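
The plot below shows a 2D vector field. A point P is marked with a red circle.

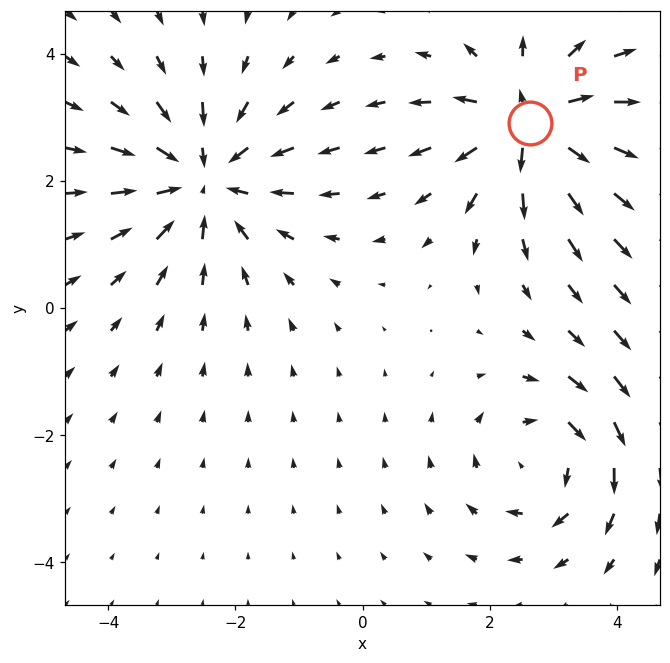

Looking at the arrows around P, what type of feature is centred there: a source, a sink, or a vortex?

source

At P (2.6, 2.9) the arrows spread outward. Divergence about +5, curl ≈0 — positive divergence with near-zero curl is a source.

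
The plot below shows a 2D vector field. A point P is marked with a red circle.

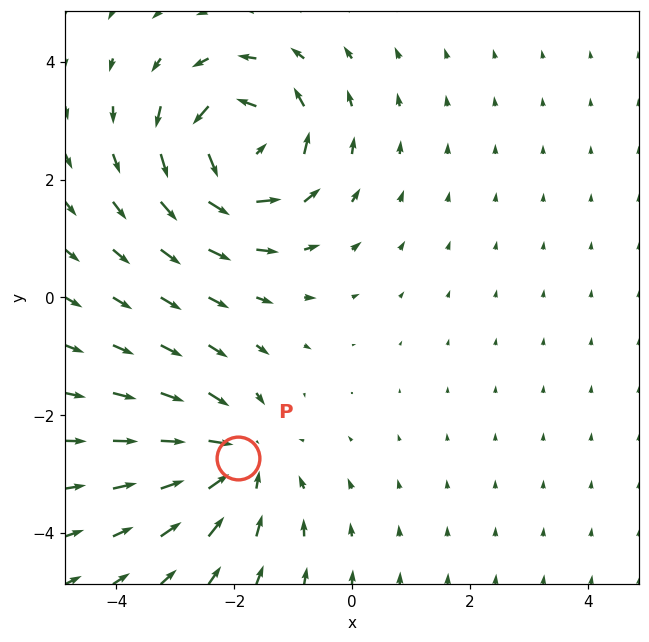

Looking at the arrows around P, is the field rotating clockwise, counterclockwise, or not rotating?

not rotating

Near P at (-1.9, -2.7) the arrows show no circulation. The curl there is ≈0.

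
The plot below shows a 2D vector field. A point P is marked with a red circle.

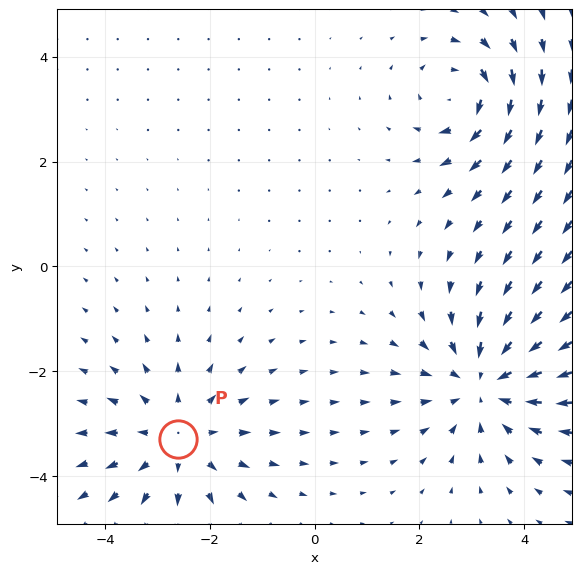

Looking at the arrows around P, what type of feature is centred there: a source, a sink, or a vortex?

At P (-2.6, -3.3) the arrows spread outward. Divergence about +3, curl ≈0 — positive divergence with near-zero curl is a source.

source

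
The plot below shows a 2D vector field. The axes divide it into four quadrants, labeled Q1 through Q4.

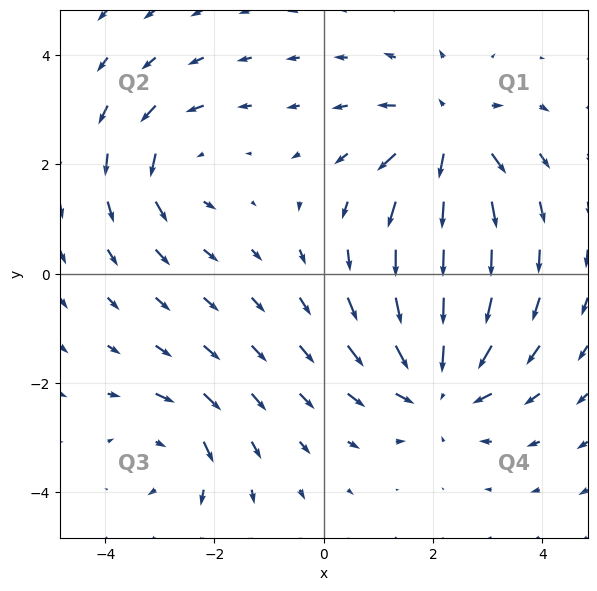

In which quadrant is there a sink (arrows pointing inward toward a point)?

Q4

The sink sits at approximately (2.1, -2.0), which lies in quadrant Q4. The divergence there is about -5, negative as expected for a sink.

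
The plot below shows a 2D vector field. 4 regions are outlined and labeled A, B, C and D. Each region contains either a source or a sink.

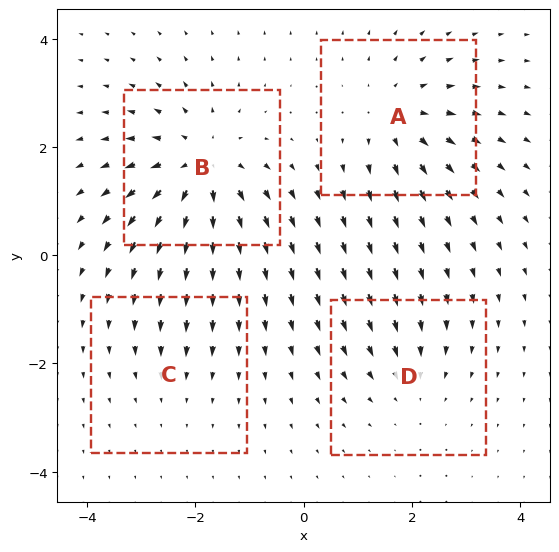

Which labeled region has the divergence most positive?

Divergence at each region's feature centre — A: about +5, B: about +6, C: about -2, D: about -3. Region B is most positive.

B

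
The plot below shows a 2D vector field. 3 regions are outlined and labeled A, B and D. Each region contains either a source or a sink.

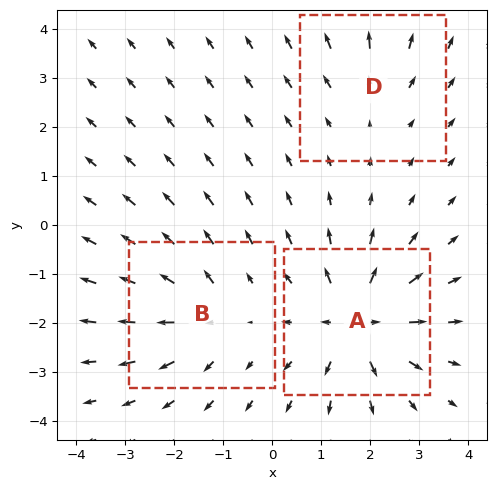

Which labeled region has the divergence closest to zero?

D

Divergence at each region's feature centre — A: about +5, B: about +3, D: about +2. Region D is closest to zero.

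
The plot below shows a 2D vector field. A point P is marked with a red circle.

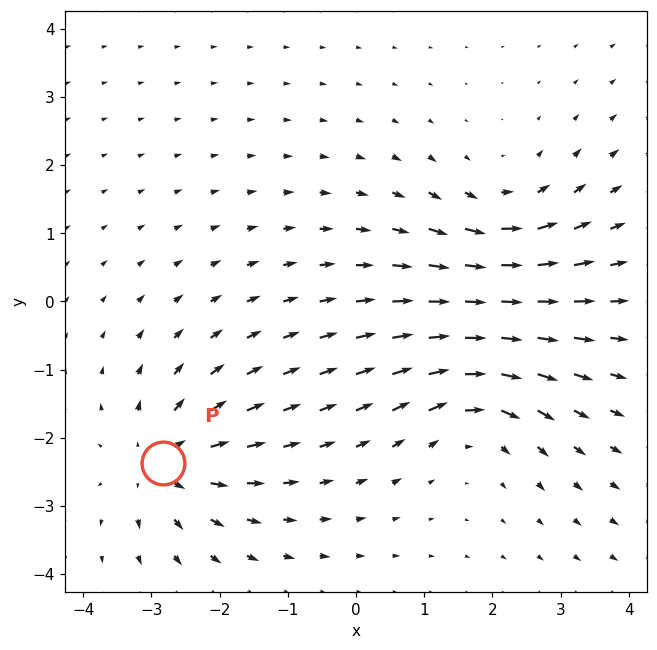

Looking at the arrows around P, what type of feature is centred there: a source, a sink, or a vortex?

At P (-2.8, -2.4) the arrows spread outward. Divergence about +5, curl ≈0 — positive divergence with near-zero curl is a source.

source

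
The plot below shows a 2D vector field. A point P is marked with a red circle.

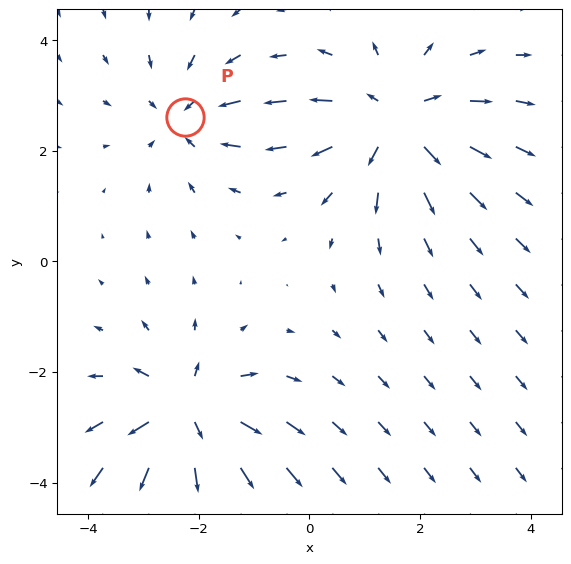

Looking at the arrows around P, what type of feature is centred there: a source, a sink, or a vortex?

sink

At P (-2.2, 2.6) the arrows converge inward. Divergence about -3, curl ≈0 — negative divergence with near-zero curl is a sink.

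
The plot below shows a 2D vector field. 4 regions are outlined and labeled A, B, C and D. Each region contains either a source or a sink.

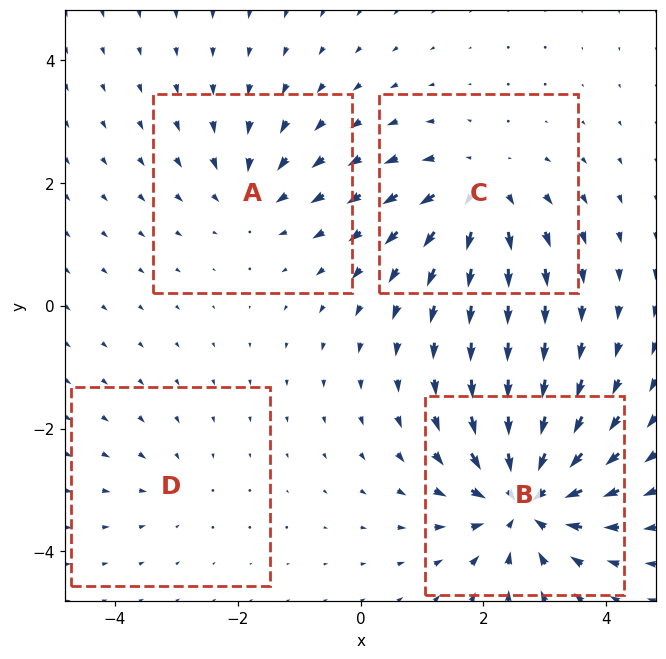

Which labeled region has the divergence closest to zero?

D

Divergence at each region's feature centre — A: about -4, B: about -8, C: about +5, D: about -2. Region D is closest to zero.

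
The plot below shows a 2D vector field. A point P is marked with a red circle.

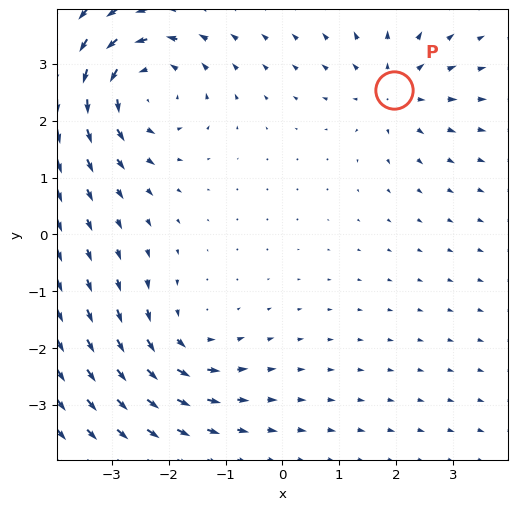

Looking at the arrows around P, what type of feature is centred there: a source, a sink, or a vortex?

source

At P (2.0, 2.5) the arrows spread outward. Divergence about +3, curl ≈0 — positive divergence with near-zero curl is a source.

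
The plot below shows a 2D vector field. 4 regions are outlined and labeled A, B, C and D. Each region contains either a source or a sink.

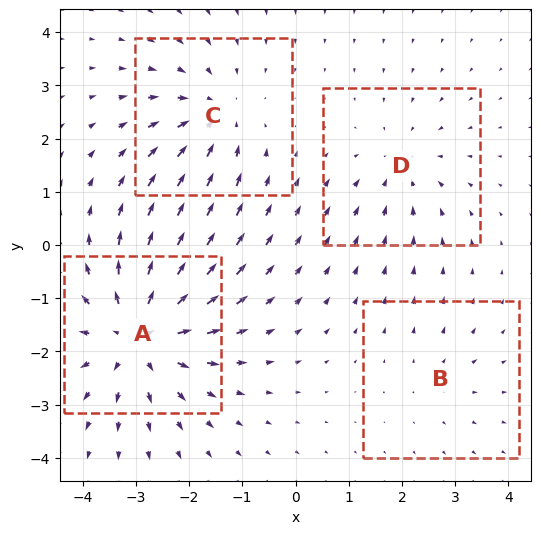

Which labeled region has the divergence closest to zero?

Divergence at each region's feature centre — A: about +6, B: about +2, C: about -4, D: about -3. Region B is closest to zero.

B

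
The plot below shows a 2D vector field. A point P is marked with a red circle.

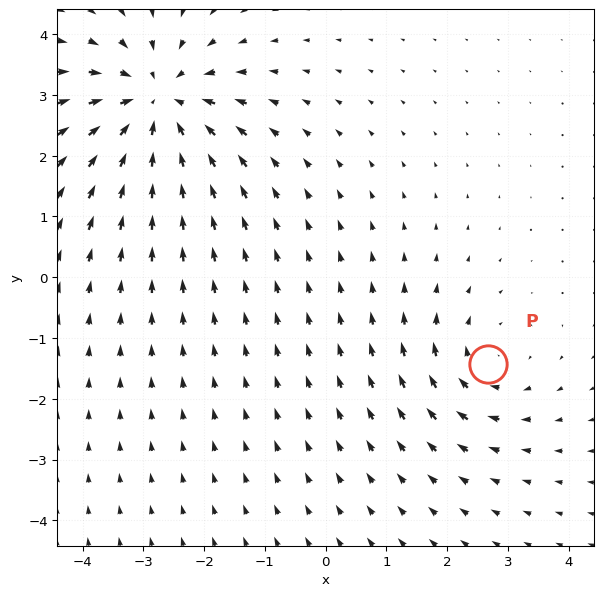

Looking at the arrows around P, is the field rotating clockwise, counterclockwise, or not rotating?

Near P at (2.7, -1.4) the arrows circulate clockwise. The curl (z-component) there is about -3; negative curl means clockwise rotation.

clockwise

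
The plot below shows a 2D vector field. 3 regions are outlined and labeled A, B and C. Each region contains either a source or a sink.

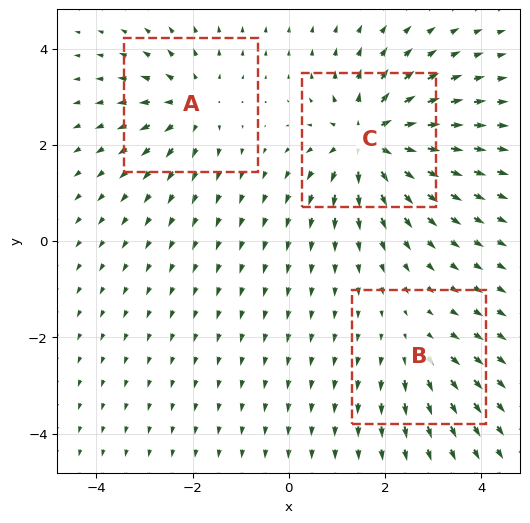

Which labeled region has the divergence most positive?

C

Divergence at each region's feature centre — A: about +4, B: about +2, C: about +6. Region C is most positive.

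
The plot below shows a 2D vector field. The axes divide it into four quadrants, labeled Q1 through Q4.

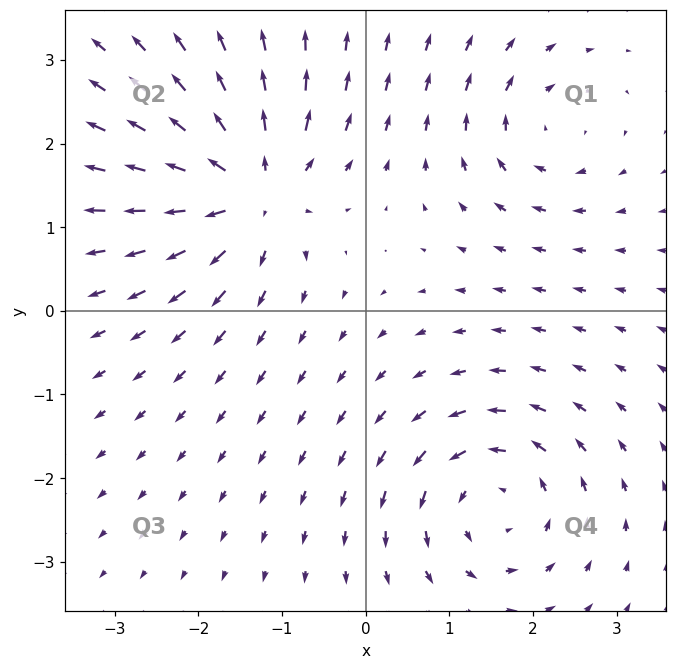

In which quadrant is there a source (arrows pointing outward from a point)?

The source sits at approximately (-1.4, 1.4), which lies in quadrant Q2. The divergence there is about +7, positive as expected for a source.

Q2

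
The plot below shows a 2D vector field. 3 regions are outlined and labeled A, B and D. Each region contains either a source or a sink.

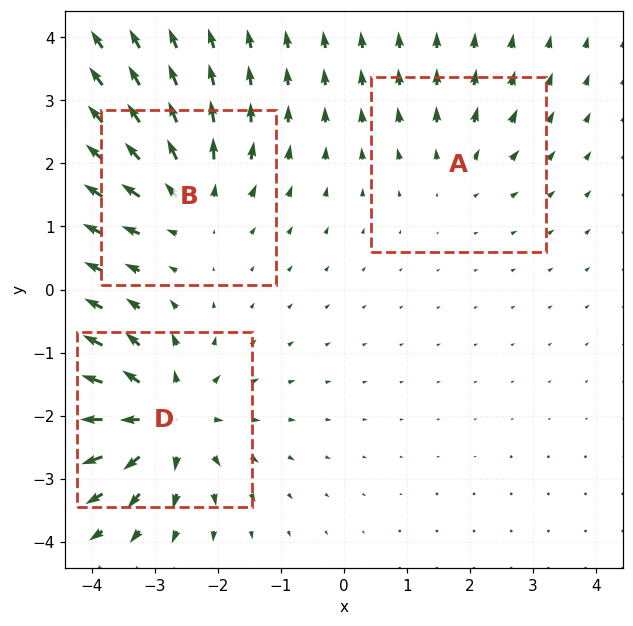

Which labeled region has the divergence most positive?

D

Divergence at each region's feature centre — A: about +2, B: about +4, D: about +5. Region D is most positive.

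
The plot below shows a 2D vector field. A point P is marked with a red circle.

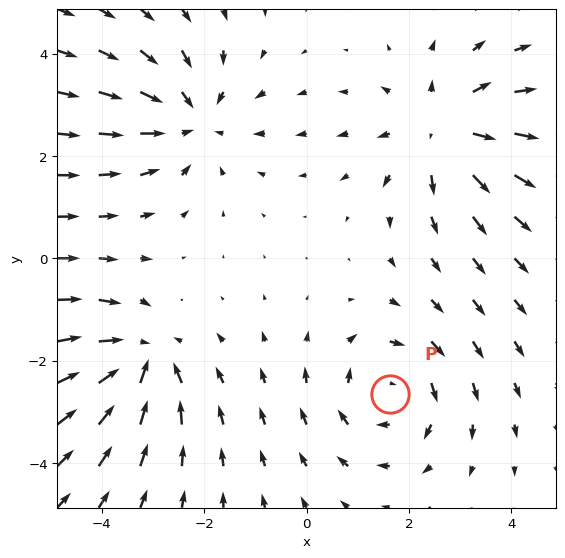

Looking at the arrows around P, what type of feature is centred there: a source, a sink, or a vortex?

vortex

At P (1.6, -2.7) the arrows circulate clockwise. Divergence ≈0, curl about -3 — near-zero divergence with nonzero curl is a vortex.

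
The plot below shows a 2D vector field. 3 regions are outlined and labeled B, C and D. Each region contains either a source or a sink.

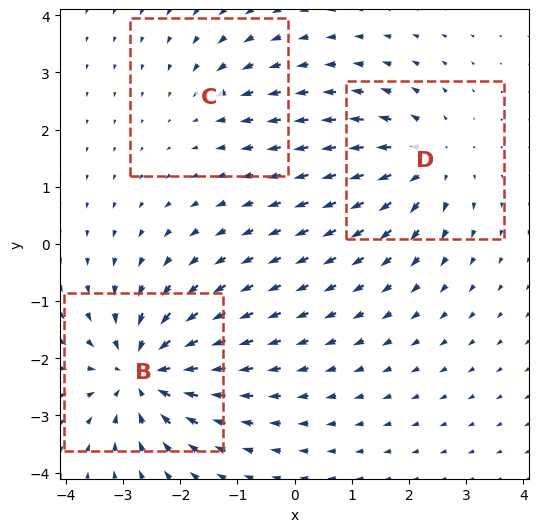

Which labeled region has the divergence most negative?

Divergence at each region's feature centre — B: about -5, C: about -2, D: about +4. Region B is most negative.

B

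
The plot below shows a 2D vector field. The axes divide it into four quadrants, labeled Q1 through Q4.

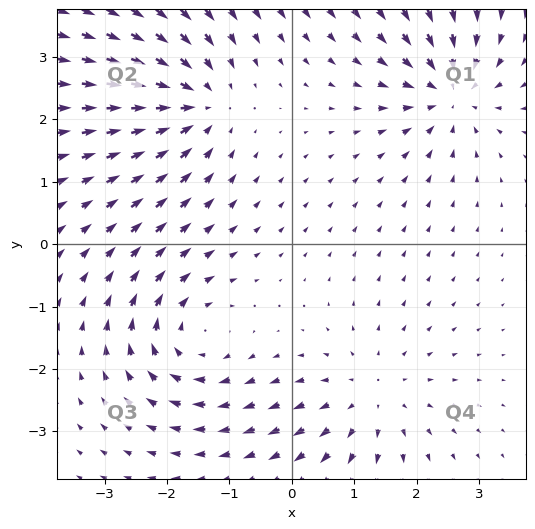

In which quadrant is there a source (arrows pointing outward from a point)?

Q4

The source sits at approximately (1.3, -2.4), which lies in quadrant Q4. The divergence there is about +3, positive as expected for a source.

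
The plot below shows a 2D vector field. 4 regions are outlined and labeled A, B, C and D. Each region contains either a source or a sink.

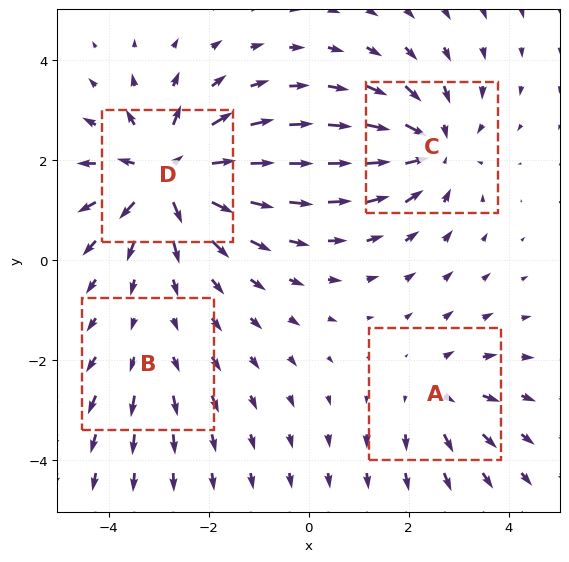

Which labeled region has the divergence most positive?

Divergence at each region's feature centre — A: about +3, B: about +2, C: about -5, D: about +7. Region D is most positive.

D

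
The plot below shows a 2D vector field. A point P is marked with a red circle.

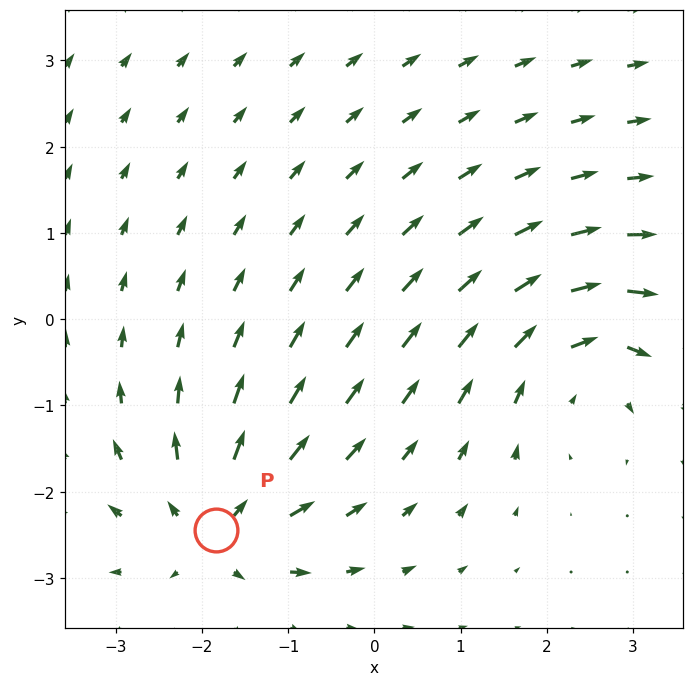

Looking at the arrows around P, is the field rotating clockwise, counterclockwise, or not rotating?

Near P at (-1.8, -2.4) the arrows show no circulation. The curl there is ≈0.

not rotating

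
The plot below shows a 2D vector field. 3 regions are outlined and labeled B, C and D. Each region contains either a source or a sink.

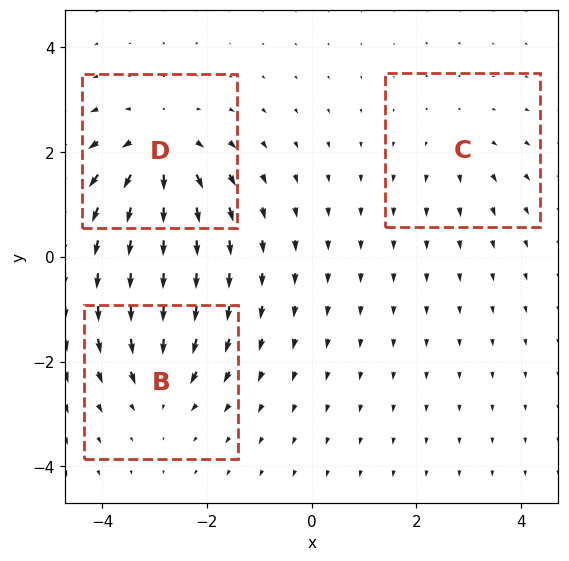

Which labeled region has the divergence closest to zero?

C

Divergence at each region's feature centre — B: about -3, C: about +2, D: about +5. Region C is closest to zero.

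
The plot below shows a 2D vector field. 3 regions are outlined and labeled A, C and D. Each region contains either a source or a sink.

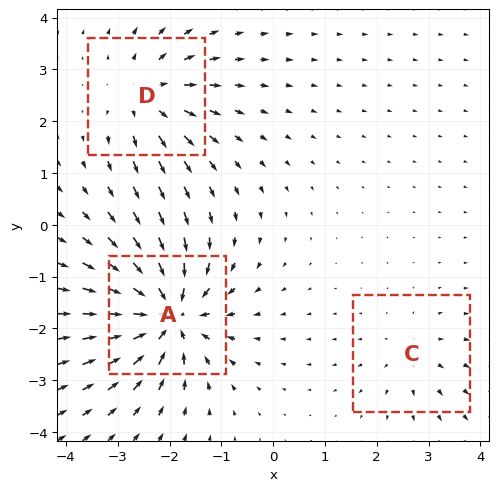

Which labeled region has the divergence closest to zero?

Divergence at each region's feature centre — A: about -6, C: about +2, D: about +4. Region C is closest to zero.

C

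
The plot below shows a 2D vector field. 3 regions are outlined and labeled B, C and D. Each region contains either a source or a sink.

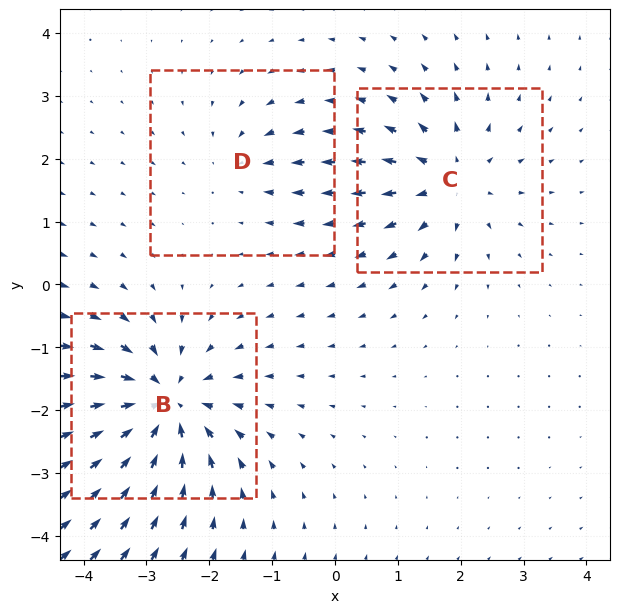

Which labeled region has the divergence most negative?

Divergence at each region's feature centre — B: about -6, C: about +4, D: about -2. Region B is most negative.

B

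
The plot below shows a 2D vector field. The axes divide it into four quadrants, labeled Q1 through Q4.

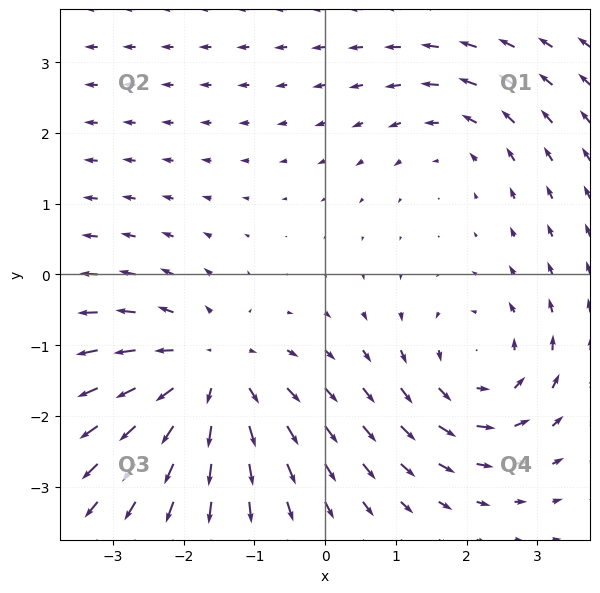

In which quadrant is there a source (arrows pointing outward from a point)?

Q3

The source sits at approximately (-1.6, -1.4), which lies in quadrant Q3. The divergence there is about +4, positive as expected for a source.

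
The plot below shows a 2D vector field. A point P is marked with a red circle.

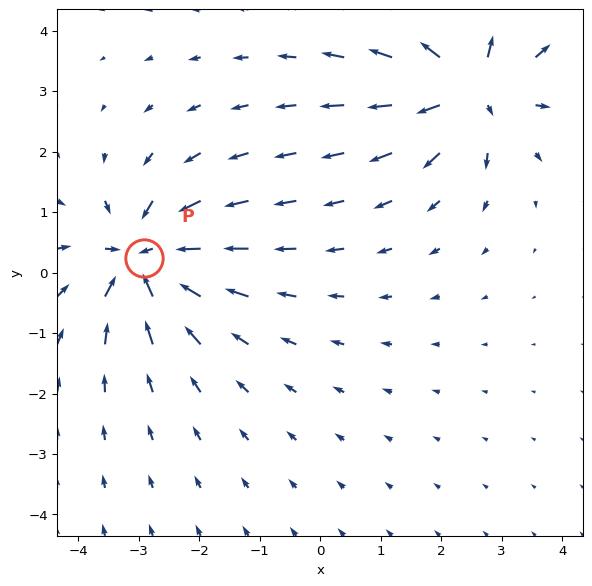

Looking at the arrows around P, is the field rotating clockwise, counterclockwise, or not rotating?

Near P at (-2.9, 0.2) the arrows show no circulation. The curl there is ≈0.

not rotating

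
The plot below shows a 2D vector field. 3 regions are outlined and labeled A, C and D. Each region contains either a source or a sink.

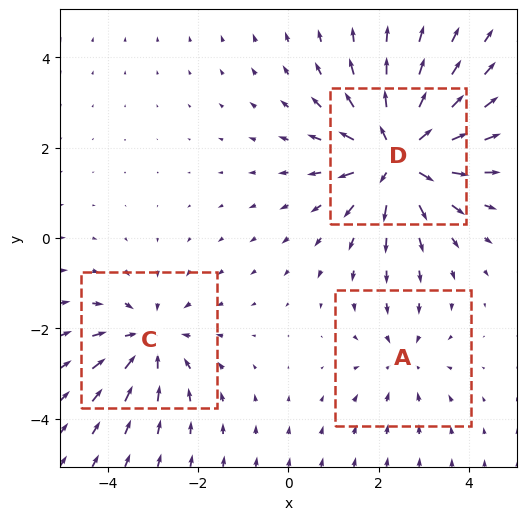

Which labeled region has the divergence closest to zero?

A

Divergence at each region's feature centre — A: about -2, C: about -3, D: about +5. Region A is closest to zero.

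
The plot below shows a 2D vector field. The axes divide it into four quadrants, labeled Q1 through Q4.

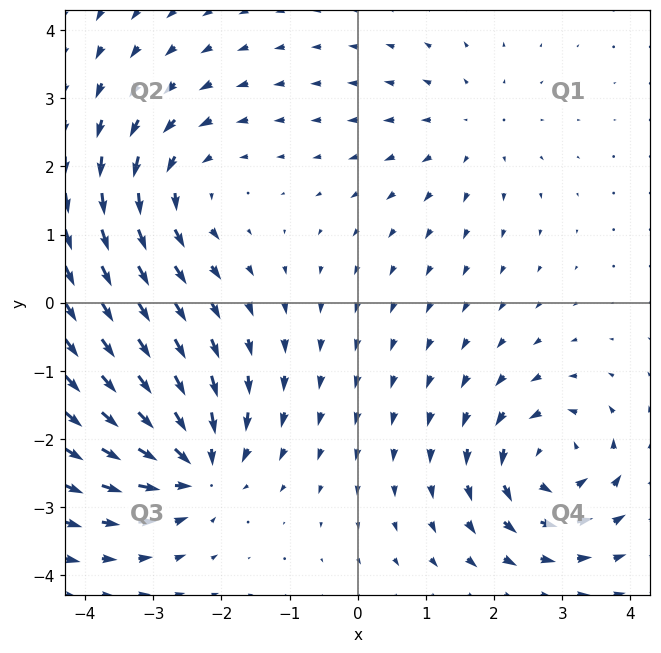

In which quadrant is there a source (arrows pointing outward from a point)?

Q1

The source sits at approximately (1.6, 2.5), which lies in quadrant Q1. The divergence there is about +2, positive as expected for a source.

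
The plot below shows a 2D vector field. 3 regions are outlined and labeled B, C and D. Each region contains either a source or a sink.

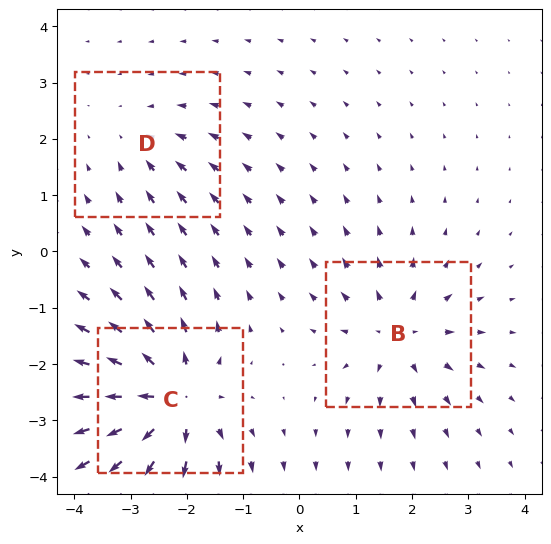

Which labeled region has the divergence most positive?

Divergence at each region's feature centre — B: about +4, C: about +6, D: about -2. Region C is most positive.

C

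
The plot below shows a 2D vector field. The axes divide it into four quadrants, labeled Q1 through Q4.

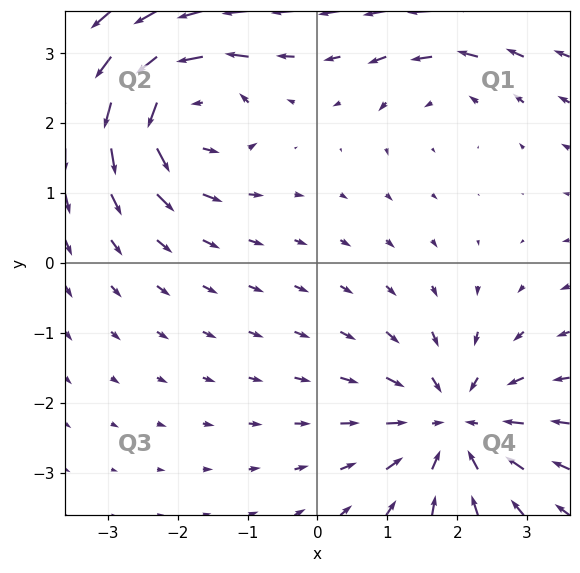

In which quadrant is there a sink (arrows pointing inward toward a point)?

The sink sits at approximately (2.0, -2.3), which lies in quadrant Q4. The divergence there is about -5, negative as expected for a sink.

Q4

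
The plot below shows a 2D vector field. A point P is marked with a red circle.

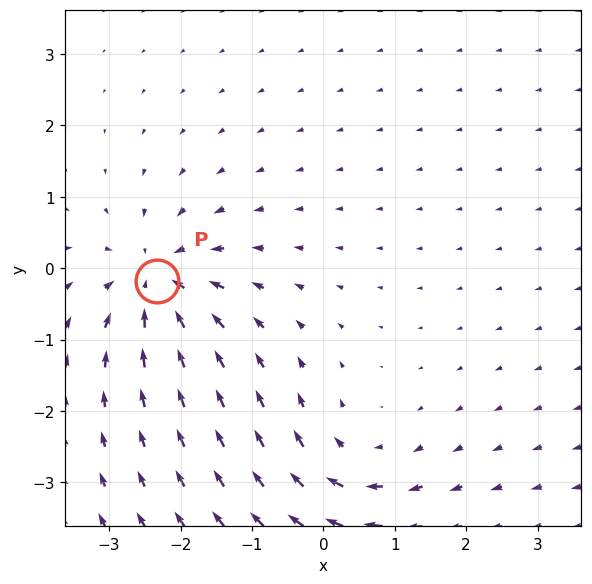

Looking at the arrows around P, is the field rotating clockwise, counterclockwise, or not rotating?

not rotating

Near P at (-2.3, -0.2) the arrows show no circulation. The curl there is ≈0.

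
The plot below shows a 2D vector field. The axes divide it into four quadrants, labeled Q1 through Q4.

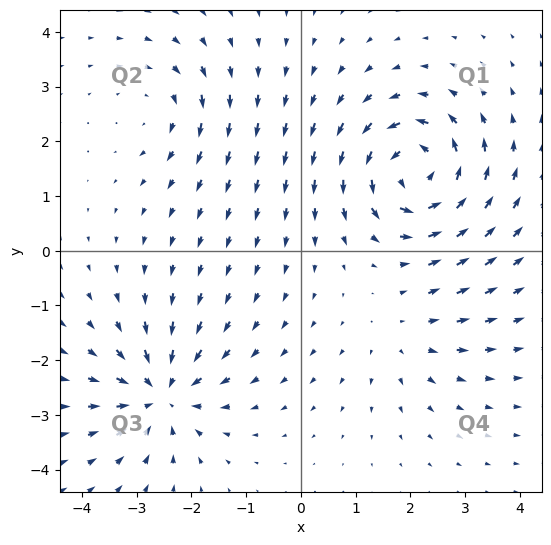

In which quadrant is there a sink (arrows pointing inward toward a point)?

The sink sits at approximately (-2.5, -2.6), which lies in quadrant Q3. The divergence there is about -5, negative as expected for a sink.

Q3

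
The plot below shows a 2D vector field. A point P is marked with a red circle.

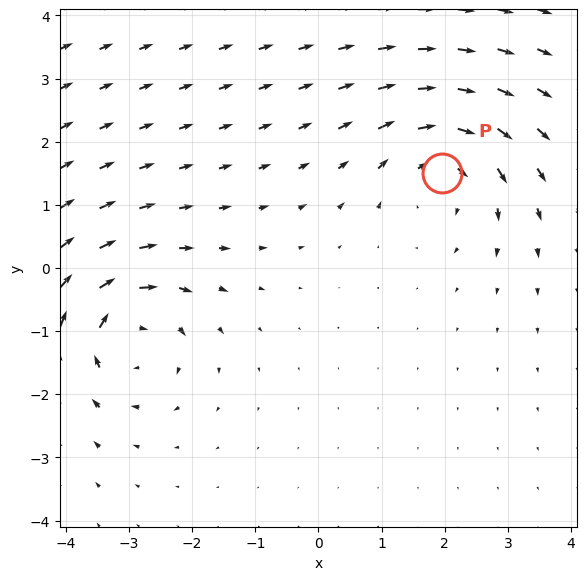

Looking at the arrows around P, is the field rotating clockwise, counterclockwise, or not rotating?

Near P at (2.0, 1.5) the arrows circulate clockwise. The curl (z-component) there is about -3; negative curl means clockwise rotation.

clockwise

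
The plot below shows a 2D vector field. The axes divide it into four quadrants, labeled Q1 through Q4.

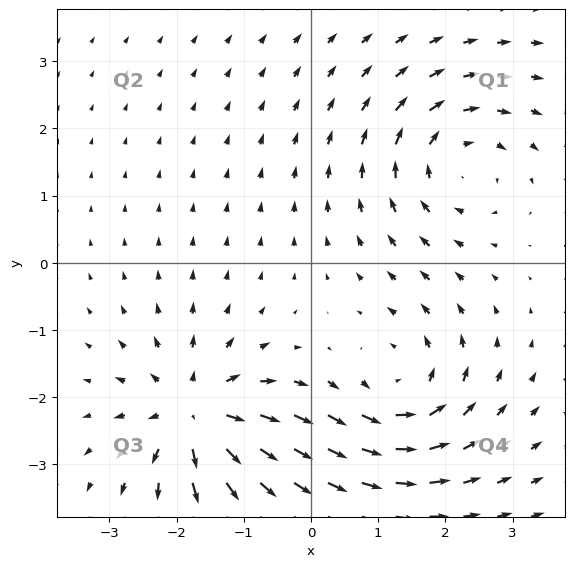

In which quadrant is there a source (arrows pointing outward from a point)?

The source sits at approximately (-1.7, -2.3), which lies in quadrant Q3. The divergence there is about +7, positive as expected for a source.

Q3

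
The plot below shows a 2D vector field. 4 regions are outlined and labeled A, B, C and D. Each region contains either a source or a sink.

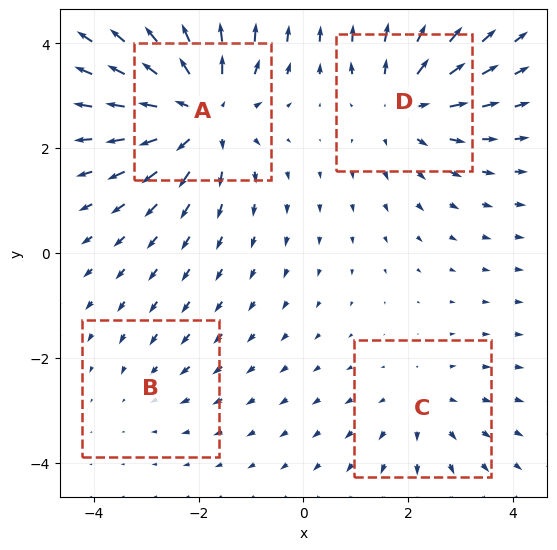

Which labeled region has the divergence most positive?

Divergence at each region's feature centre — A: about +6, B: about -2, C: about +3, D: about +4. Region A is most positive.

A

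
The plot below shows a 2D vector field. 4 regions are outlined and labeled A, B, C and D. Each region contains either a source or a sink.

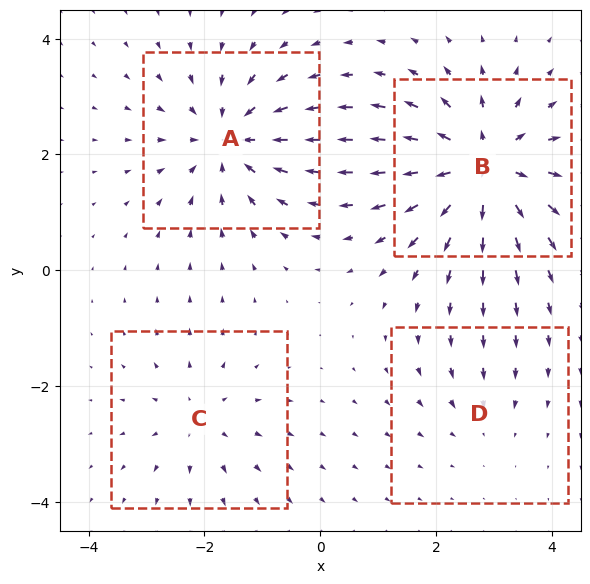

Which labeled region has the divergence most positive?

B

Divergence at each region's feature centre — A: about -5, B: about +7, C: about +3, D: about -2. Region B is most positive.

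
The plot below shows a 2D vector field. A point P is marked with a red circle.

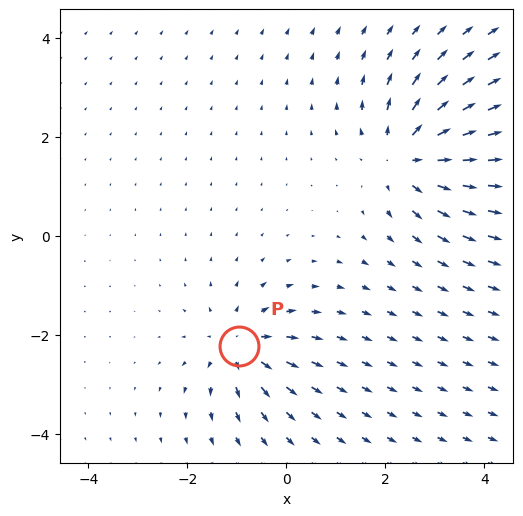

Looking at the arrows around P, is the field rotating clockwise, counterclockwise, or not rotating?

Near P at (-1.0, -2.2) the arrows show no circulation. The curl there is ≈0.

not rotating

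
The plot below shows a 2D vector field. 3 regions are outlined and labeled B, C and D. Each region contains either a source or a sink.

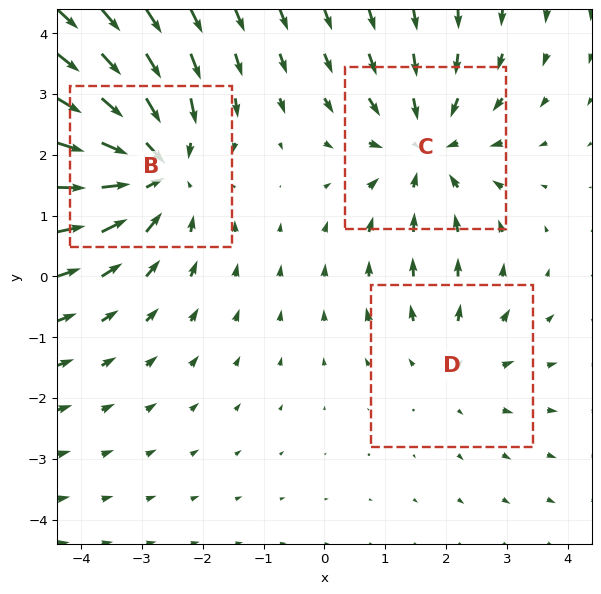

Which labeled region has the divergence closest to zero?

Divergence at each region's feature centre — B: about -4, C: about -3, D: about +2. Region D is closest to zero.

D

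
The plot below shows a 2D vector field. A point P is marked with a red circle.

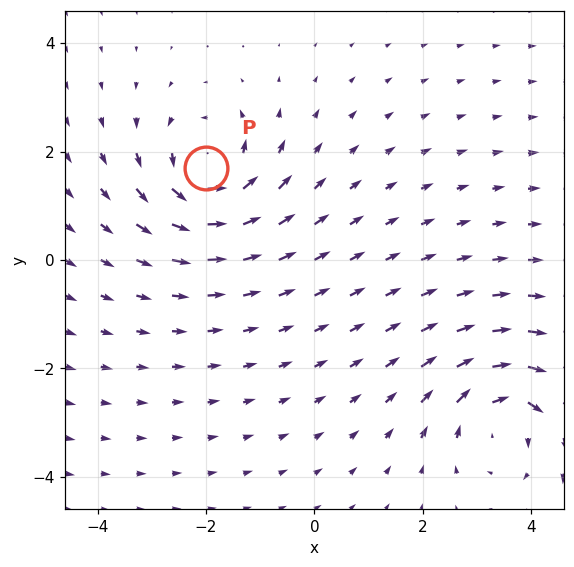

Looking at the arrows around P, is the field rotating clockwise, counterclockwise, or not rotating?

counterclockwise

Near P at (-2.0, 1.7) the arrows circulate counterclockwise. The curl (z-component) there is about +4; positive curl means counterclockwise rotation.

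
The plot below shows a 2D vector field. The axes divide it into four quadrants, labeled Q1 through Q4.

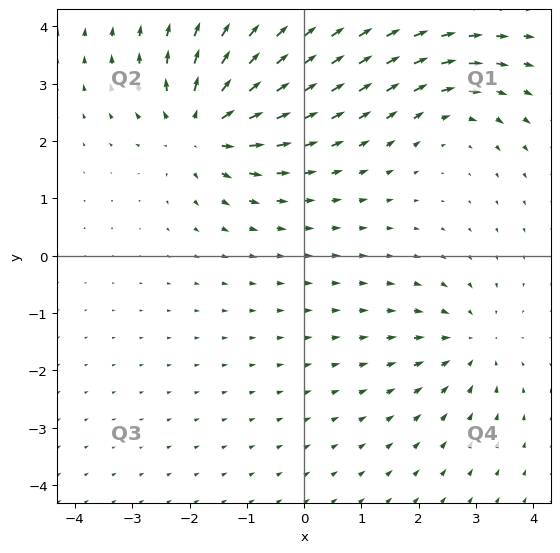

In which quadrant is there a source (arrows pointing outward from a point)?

Q2

The source sits at approximately (-1.8, 2.2), which lies in quadrant Q2. The divergence there is about +6, positive as expected for a source.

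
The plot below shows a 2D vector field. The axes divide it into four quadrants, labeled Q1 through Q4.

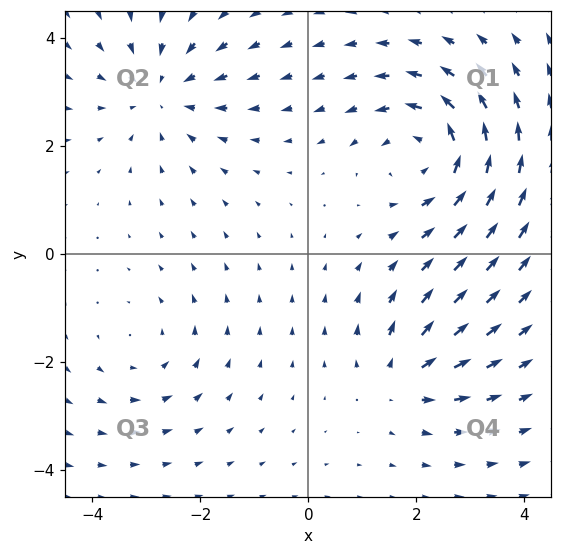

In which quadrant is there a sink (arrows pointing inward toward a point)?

Q2

The sink sits at approximately (-2.7, 3.0), which lies in quadrant Q2. The divergence there is about -3, negative as expected for a sink.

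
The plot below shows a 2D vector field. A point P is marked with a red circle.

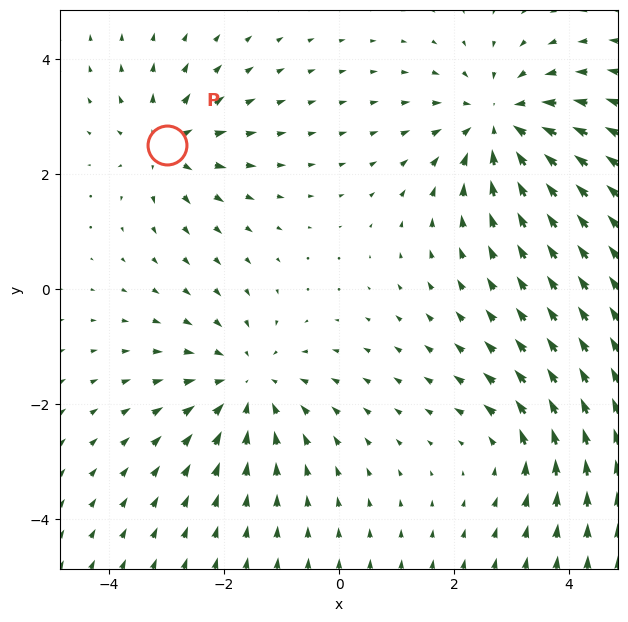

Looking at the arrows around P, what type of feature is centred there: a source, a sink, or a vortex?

At P (-3.0, 2.5) the arrows spread outward. Divergence about +4, curl ≈0 — positive divergence with near-zero curl is a source.

source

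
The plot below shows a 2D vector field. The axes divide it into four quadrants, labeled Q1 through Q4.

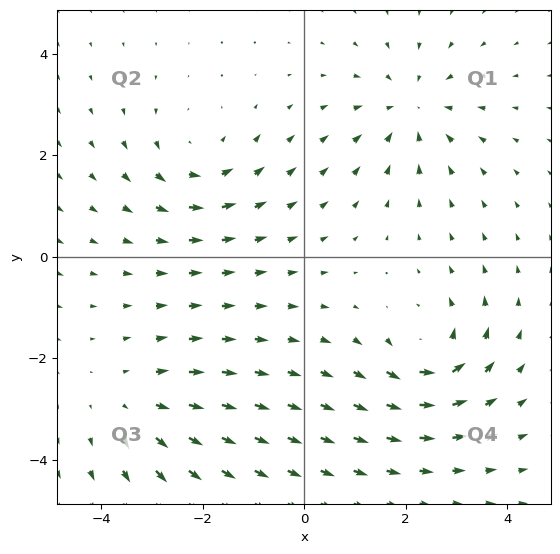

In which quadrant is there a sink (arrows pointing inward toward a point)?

Q1

The sink sits at approximately (2.1, 2.9), which lies in quadrant Q1. The divergence there is about -4, negative as expected for a sink.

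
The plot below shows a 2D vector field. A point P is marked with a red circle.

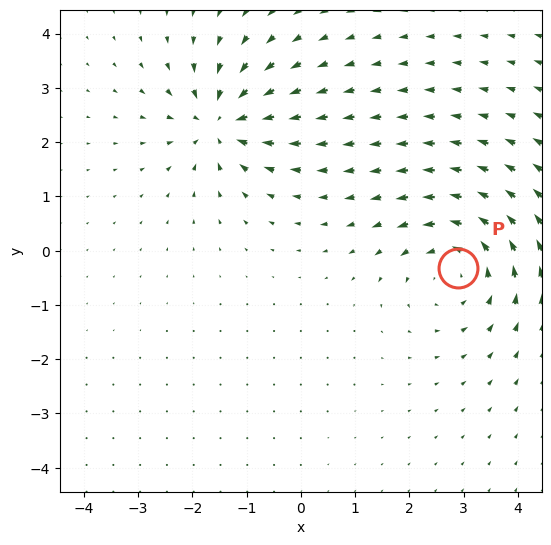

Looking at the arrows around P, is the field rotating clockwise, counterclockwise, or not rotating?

Near P at (2.9, -0.3) the arrows circulate counterclockwise. The curl (z-component) there is about +4; positive curl means counterclockwise rotation.

counterclockwise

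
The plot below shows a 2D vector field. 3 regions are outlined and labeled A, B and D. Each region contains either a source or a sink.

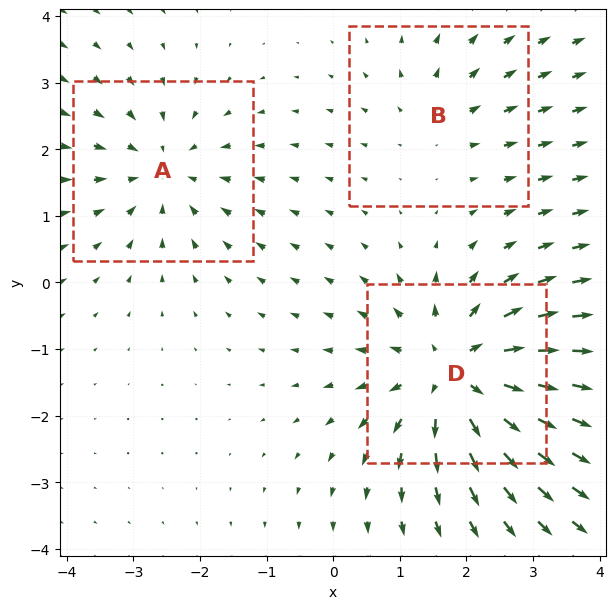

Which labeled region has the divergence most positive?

Divergence at each region's feature centre — A: about -3, B: about +2, D: about +5. Region D is most positive.

D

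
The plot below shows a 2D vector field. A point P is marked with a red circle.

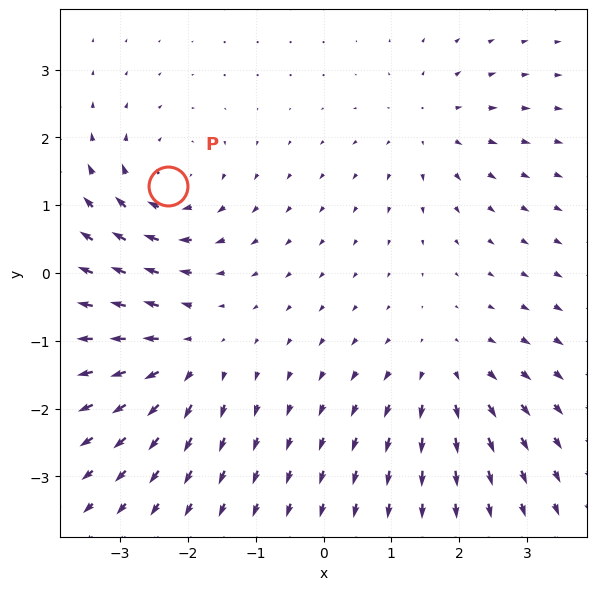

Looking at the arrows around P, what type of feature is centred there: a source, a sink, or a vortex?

vortex

At P (-2.3, 1.3) the arrows circulate clockwise. Divergence ≈0, curl about -5 — near-zero divergence with nonzero curl is a vortex.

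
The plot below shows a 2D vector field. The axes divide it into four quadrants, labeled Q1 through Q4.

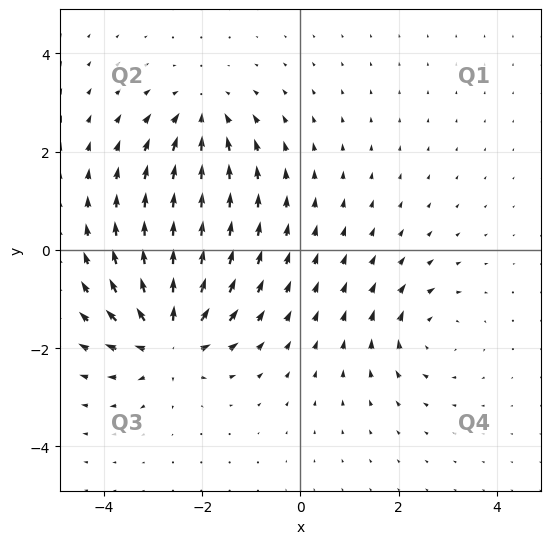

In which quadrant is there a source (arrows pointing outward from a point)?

Q3

The source sits at approximately (-2.7, -1.8), which lies in quadrant Q3. The divergence there is about +6, positive as expected for a source.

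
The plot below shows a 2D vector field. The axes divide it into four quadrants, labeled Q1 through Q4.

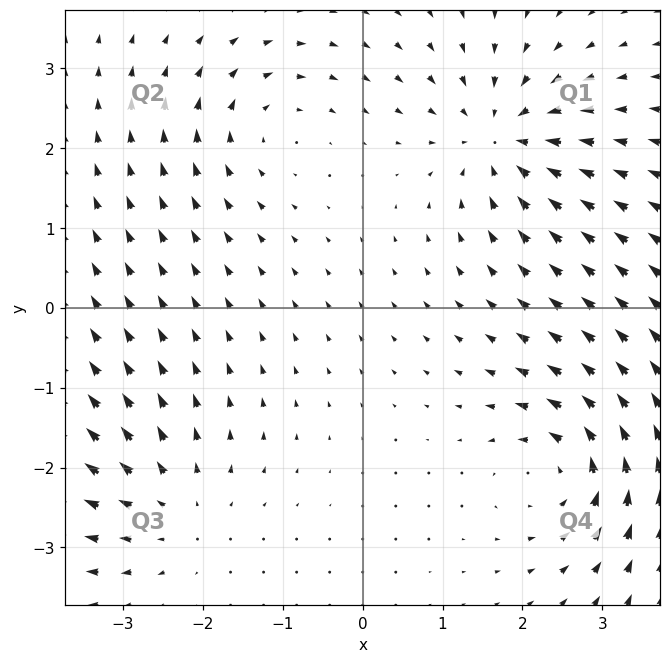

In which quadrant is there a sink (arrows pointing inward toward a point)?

Q1

The sink sits at approximately (1.8, 2.1), which lies in quadrant Q1. The divergence there is about -6, negative as expected for a sink.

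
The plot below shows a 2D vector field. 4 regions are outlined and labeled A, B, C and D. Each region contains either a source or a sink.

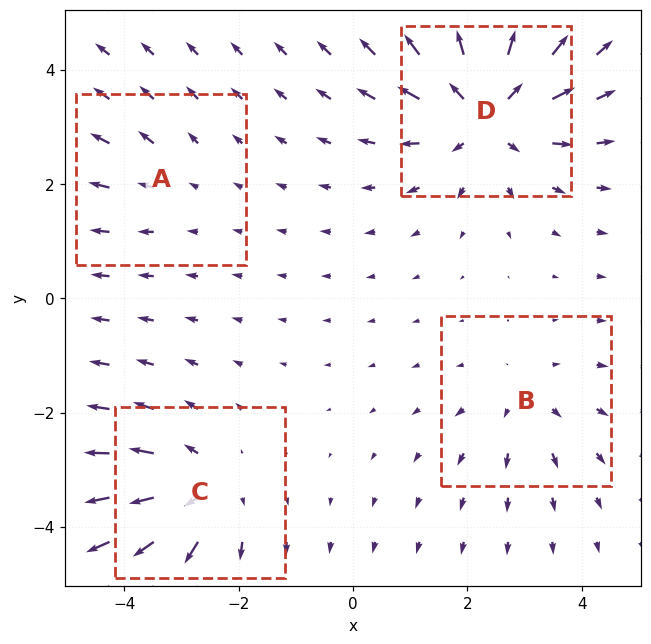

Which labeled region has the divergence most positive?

D

Divergence at each region's feature centre — A: about +2, B: about +3, C: about +5, D: about +7. Region D is most positive.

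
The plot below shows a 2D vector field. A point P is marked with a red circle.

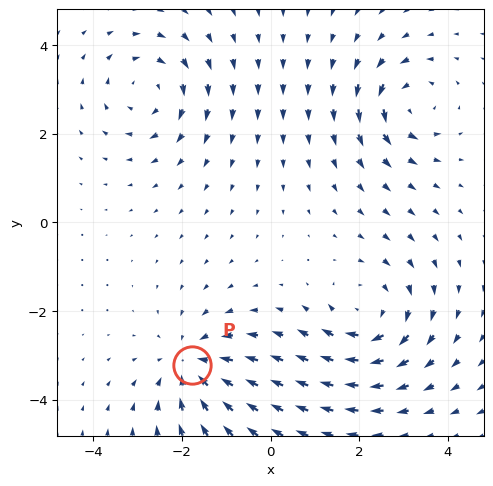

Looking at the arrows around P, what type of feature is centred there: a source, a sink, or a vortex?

sink

At P (-1.8, -3.2) the arrows converge inward. Divergence about -4, curl ≈0 — negative divergence with near-zero curl is a sink.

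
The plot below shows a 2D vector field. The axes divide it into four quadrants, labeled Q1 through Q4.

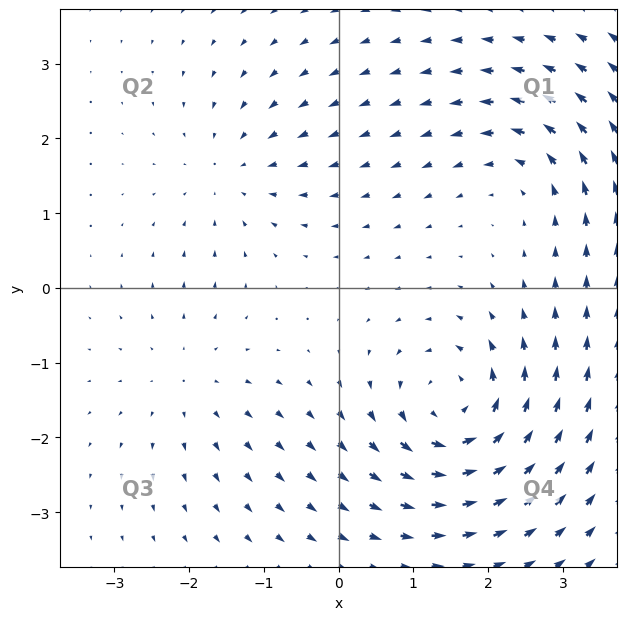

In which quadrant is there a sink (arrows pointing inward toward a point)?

Q2

The sink sits at approximately (-1.4, 1.5), which lies in quadrant Q2. The divergence there is about -3, negative as expected for a sink.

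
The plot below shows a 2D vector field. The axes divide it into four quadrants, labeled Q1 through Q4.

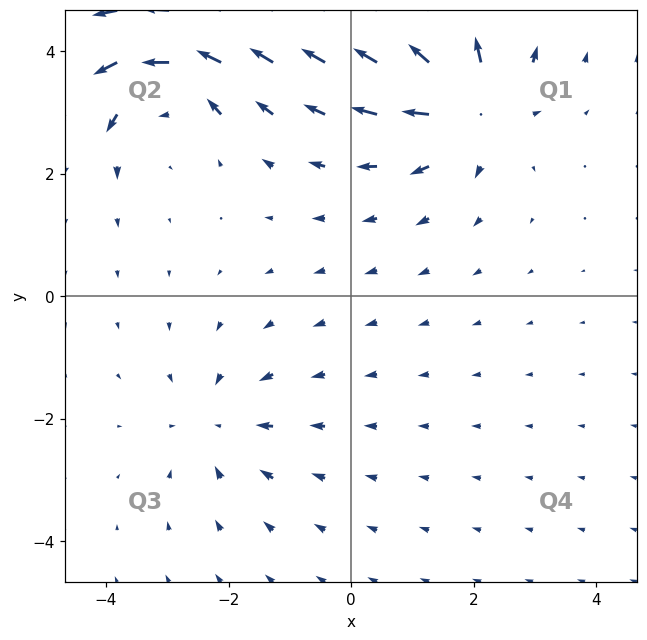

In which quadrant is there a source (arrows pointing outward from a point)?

The source sits at approximately (1.9, 3.1), which lies in quadrant Q1. The divergence there is about +5, positive as expected for a source.

Q1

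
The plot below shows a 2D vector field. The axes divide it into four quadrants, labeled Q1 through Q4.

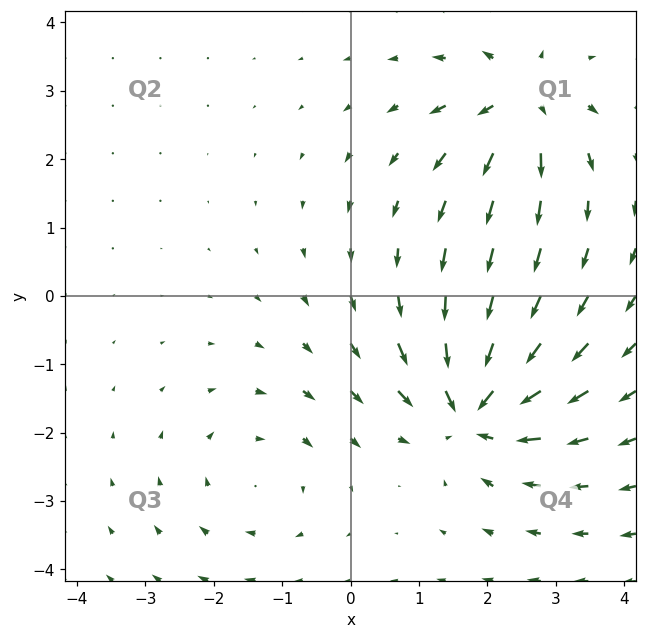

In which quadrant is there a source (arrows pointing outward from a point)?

Q1

The source sits at approximately (2.5, 2.8), which lies in quadrant Q1. The divergence there is about +6, positive as expected for a source.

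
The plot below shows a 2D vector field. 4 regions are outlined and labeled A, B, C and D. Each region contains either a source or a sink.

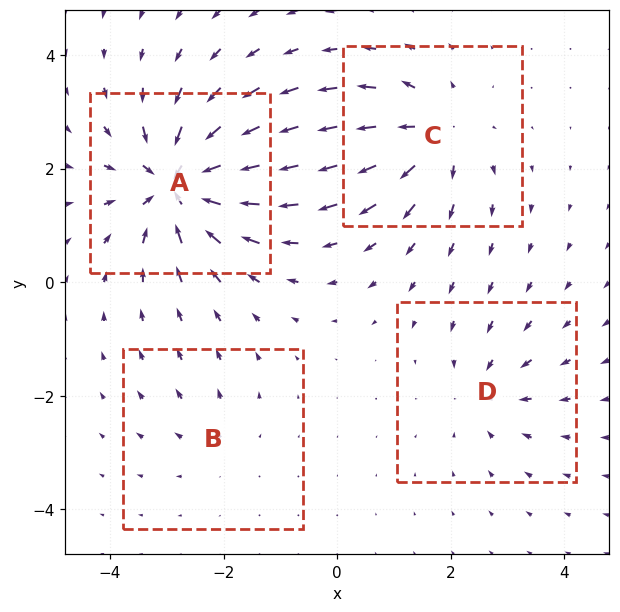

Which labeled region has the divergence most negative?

A

Divergence at each region's feature centre — A: about -8, B: about +2, C: about +5, D: about -4. Region A is most negative.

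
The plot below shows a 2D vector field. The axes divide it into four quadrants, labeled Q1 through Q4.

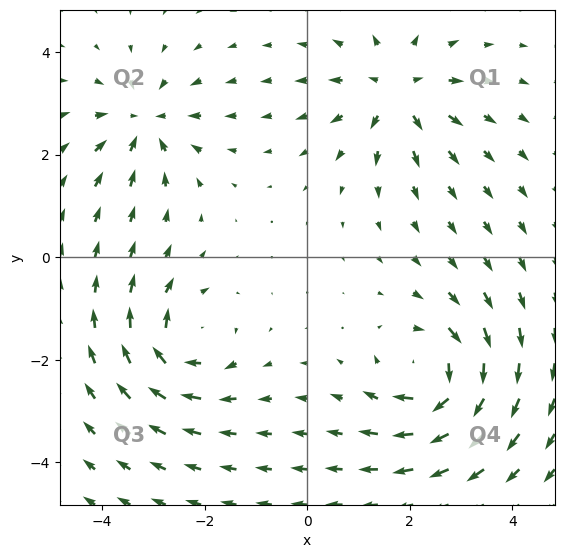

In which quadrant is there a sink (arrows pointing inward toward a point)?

The sink sits at approximately (-3.2, 2.6), which lies in quadrant Q2. The divergence there is about -4, negative as expected for a sink.

Q2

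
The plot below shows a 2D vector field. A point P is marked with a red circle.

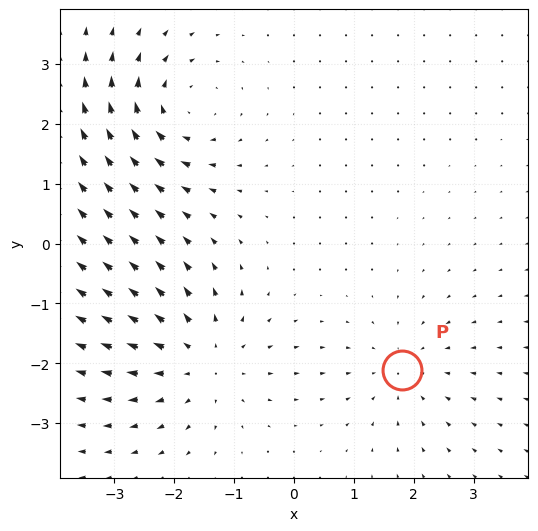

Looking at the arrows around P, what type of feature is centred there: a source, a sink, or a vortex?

sink

At P (1.8, -2.1) the arrows converge inward. Divergence about -2, curl ≈0 — negative divergence with near-zero curl is a sink.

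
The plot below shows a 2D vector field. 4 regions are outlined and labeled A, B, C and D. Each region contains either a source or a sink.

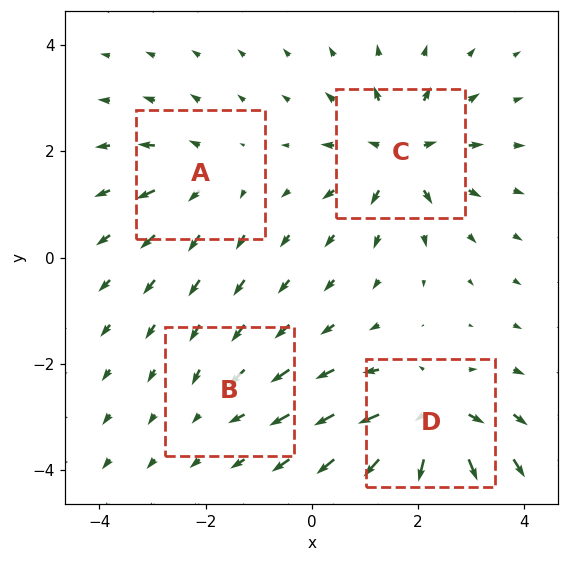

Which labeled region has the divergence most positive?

Divergence at each region's feature centre — A: about +4, B: about -3, C: about +7, D: about +8. Region D is most positive.

D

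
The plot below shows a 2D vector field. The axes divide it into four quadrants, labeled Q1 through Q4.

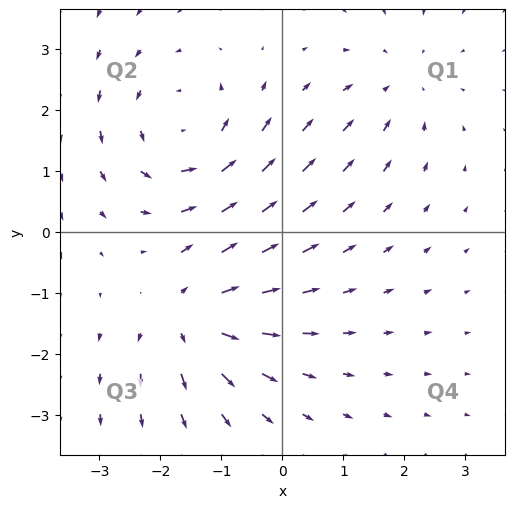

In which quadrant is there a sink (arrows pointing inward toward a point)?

Q1

The sink sits at approximately (1.9, 2.4), which lies in quadrant Q1. The divergence there is about -3, negative as expected for a sink.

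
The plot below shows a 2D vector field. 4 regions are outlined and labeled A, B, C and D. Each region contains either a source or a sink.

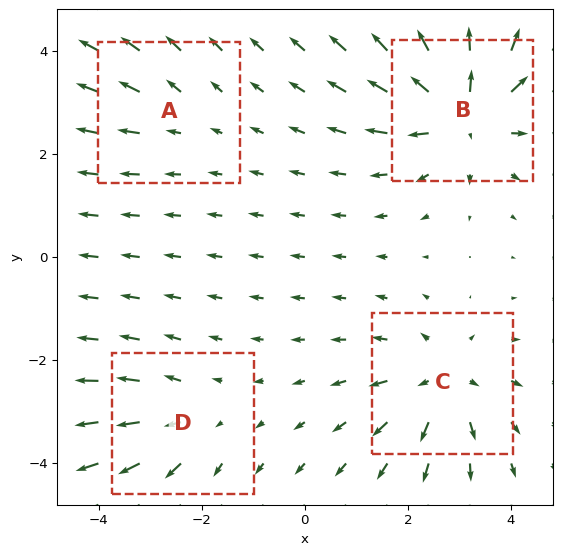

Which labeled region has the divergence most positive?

Divergence at each region's feature centre — A: about +2, B: about +6, C: about +5, D: about +3. Region B is most positive.

B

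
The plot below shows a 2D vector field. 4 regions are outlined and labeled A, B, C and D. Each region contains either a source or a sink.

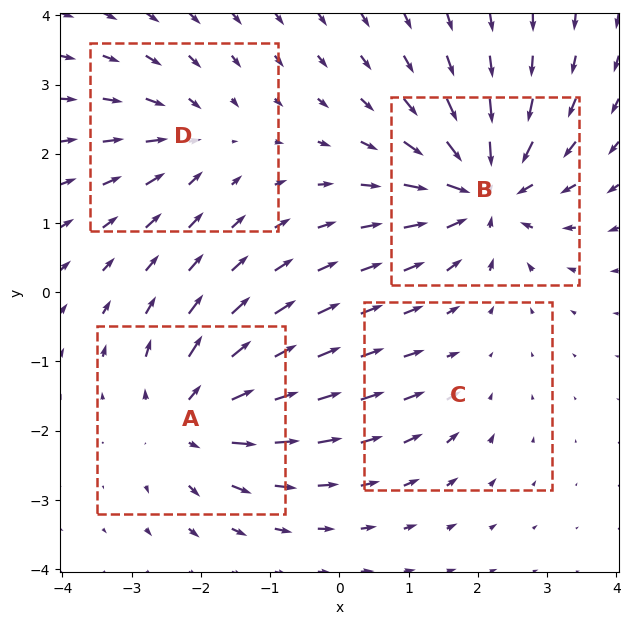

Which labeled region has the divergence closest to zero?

C

Divergence at each region's feature centre — A: about +6, B: about -8, C: about -3, D: about -4. Region C is closest to zero.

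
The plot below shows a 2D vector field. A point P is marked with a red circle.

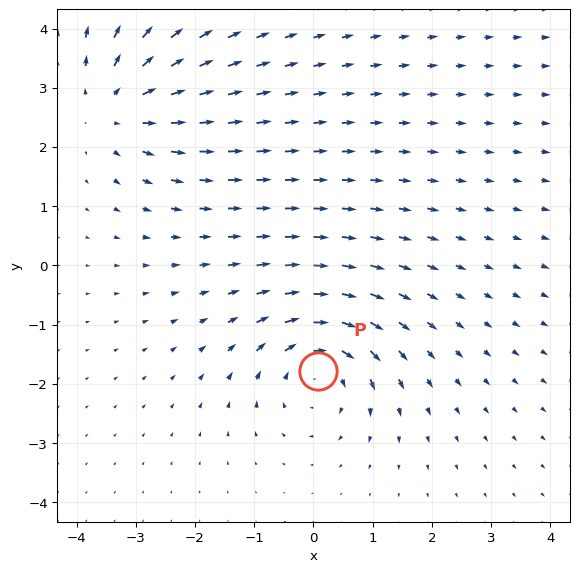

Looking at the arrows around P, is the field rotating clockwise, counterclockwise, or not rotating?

clockwise

Near P at (0.1, -1.8) the arrows circulate clockwise. The curl (z-component) there is about -5; negative curl means clockwise rotation.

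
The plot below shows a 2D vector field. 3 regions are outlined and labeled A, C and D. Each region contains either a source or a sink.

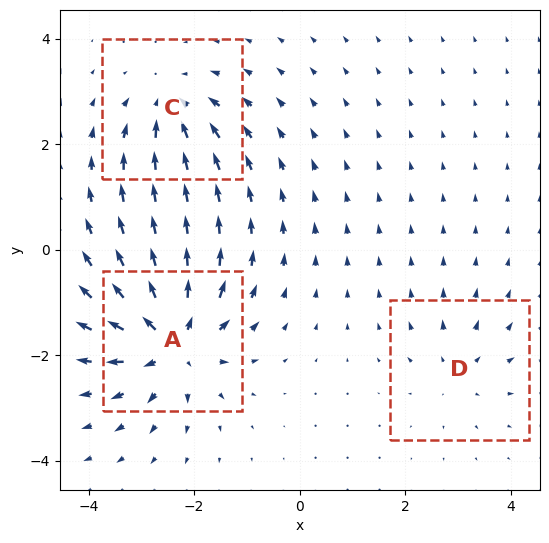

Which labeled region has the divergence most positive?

A

Divergence at each region's feature centre — A: about +6, C: about -4, D: about +2. Region A is most positive.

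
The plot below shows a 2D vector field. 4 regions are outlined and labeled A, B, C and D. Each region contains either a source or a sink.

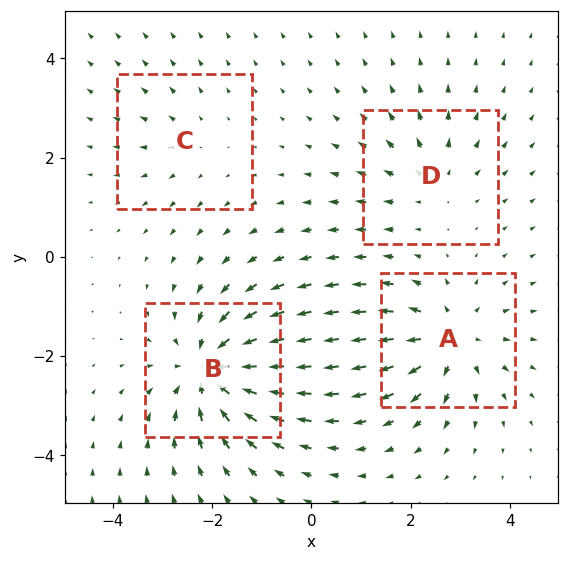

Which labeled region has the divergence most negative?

B

Divergence at each region's feature centre — A: about +5, B: about -7, C: about +2, D: about +3. Region B is most negative.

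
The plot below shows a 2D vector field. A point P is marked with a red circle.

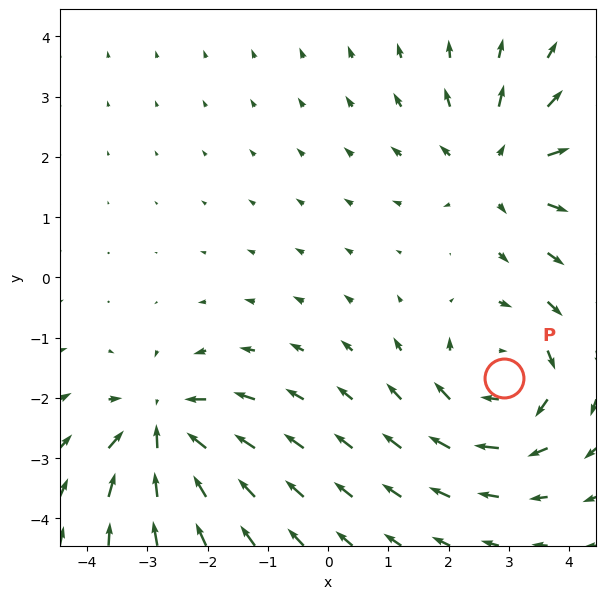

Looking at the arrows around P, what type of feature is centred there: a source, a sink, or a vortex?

At P (2.9, -1.7) the arrows circulate clockwise. Divergence ≈0, curl about -4 — near-zero divergence with nonzero curl is a vortex.

vortex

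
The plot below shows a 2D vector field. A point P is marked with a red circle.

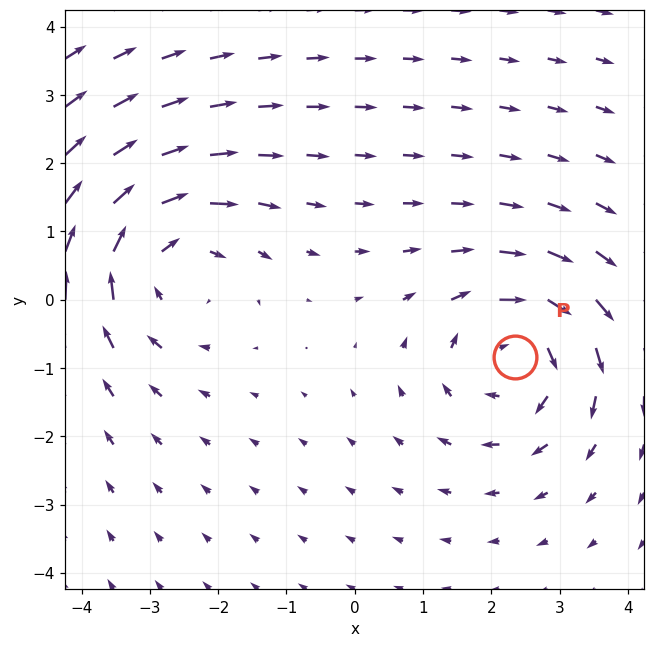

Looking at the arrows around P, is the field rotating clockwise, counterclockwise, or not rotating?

clockwise

Near P at (2.3, -0.8) the arrows circulate clockwise. The curl (z-component) there is about -4; negative curl means clockwise rotation.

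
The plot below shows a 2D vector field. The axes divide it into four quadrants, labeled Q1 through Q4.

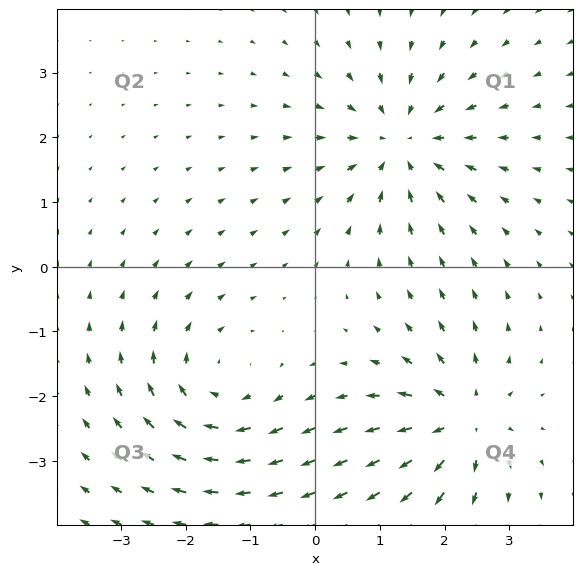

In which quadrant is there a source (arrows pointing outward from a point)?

Q4

The source sits at approximately (2.3, -2.4), which lies in quadrant Q4. The divergence there is about +5, positive as expected for a source.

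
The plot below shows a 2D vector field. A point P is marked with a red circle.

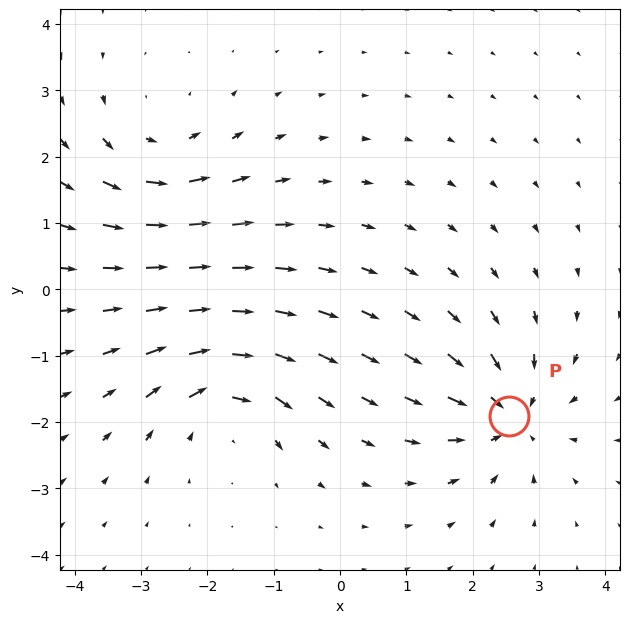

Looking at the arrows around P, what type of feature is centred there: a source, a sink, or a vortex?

At P (2.6, -1.9) the arrows converge inward. Divergence about -5, curl ≈0 — negative divergence with near-zero curl is a sink.

sink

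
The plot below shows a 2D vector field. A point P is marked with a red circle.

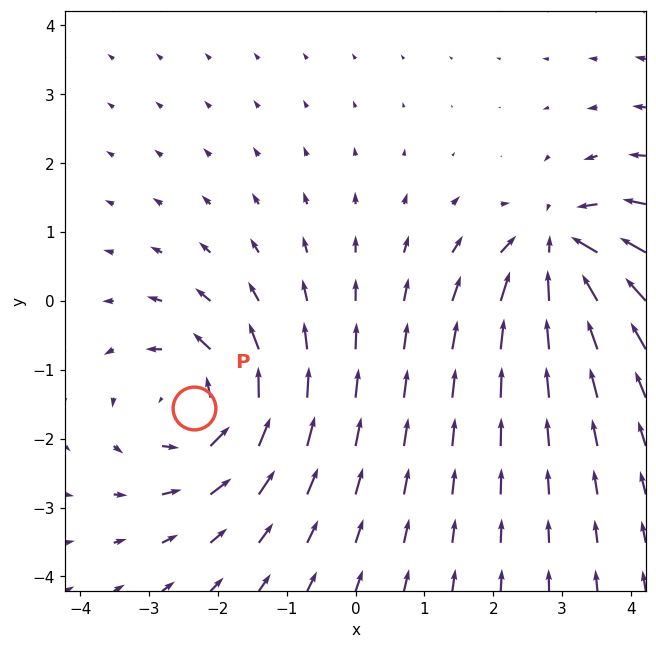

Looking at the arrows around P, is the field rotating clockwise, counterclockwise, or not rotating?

counterclockwise

Near P at (-2.3, -1.6) the arrows circulate counterclockwise. The curl (z-component) there is about +5; positive curl means counterclockwise rotation.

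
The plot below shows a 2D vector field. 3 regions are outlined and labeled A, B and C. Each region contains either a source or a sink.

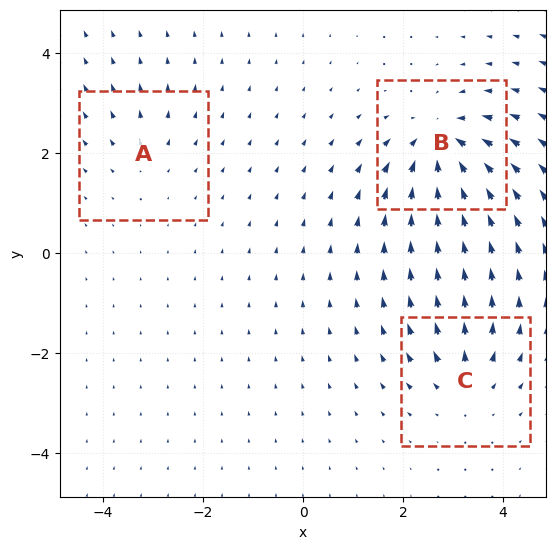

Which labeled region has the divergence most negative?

B

Divergence at each region's feature centre — A: about +2, B: about -6, C: about +3. Region B is most negative.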